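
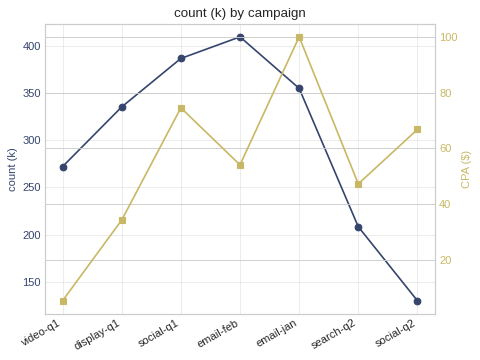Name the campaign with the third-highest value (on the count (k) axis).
email-jan

Top 4 (on the count (k) axis): email-feb ≈ 400, social-q1 ≈ 375, email-jan ≈ 350, display-q1 ≈ 325.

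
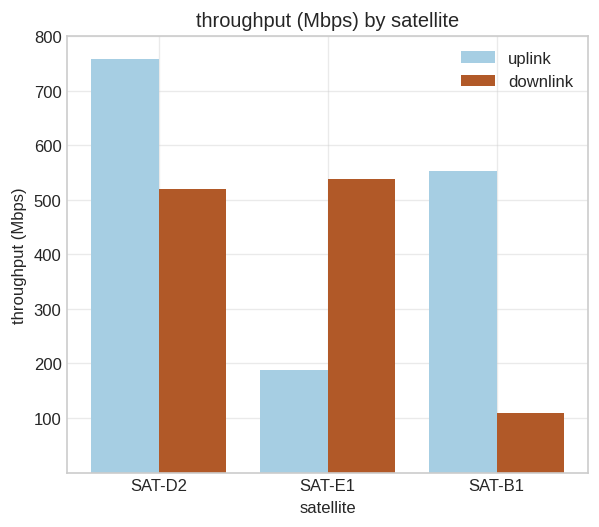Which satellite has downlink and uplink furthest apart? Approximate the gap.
SAT-B1, ≈ 500 Mbps

SAT-B1: downlink ≈ 100, uplink ≈ 600 → gap ≈ 500. Next-largest (SAT-E1) is only ≈ 300.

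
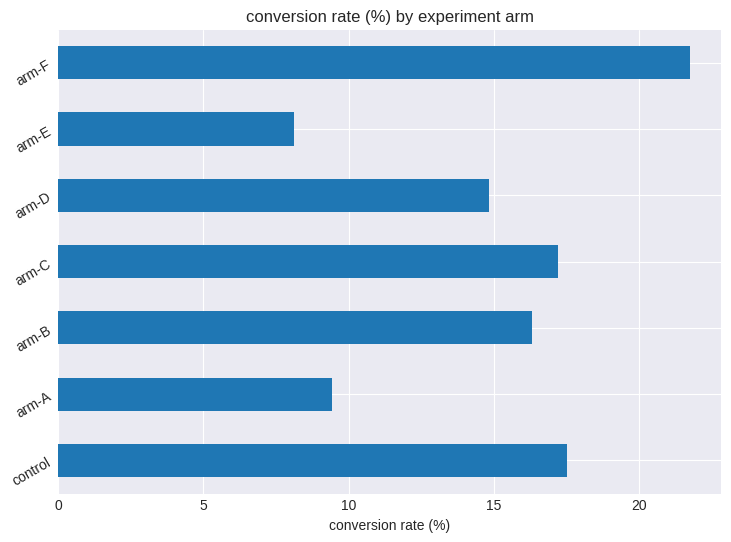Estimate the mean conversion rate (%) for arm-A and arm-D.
(10 + 14) / 2 ≈ 12.

≈ 12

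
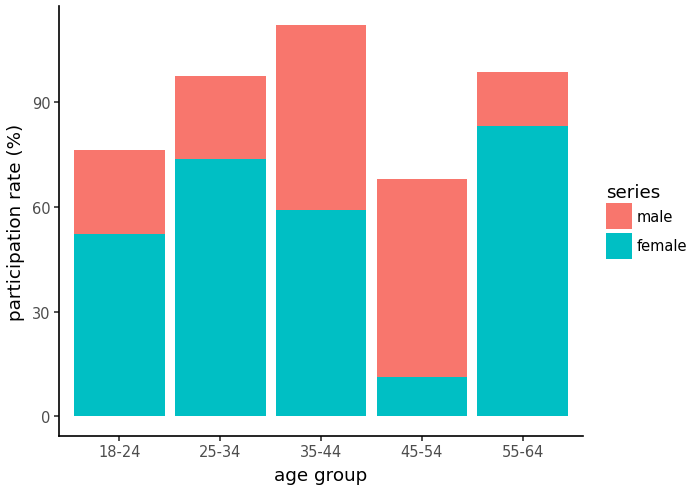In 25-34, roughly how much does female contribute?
≈ 70

female top ≈ 70, bottom ≈ 0; segment ≈ 70.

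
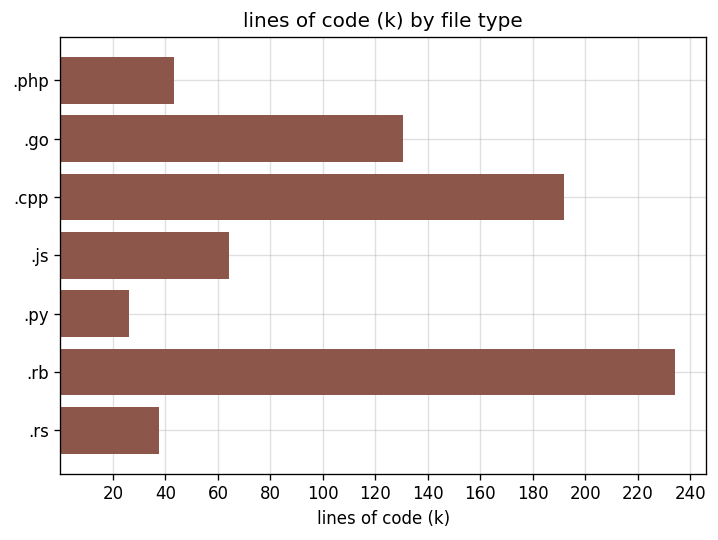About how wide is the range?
Max .rb ≈ 240, min .py ≈ 20; range ≈ 220.

≈ 220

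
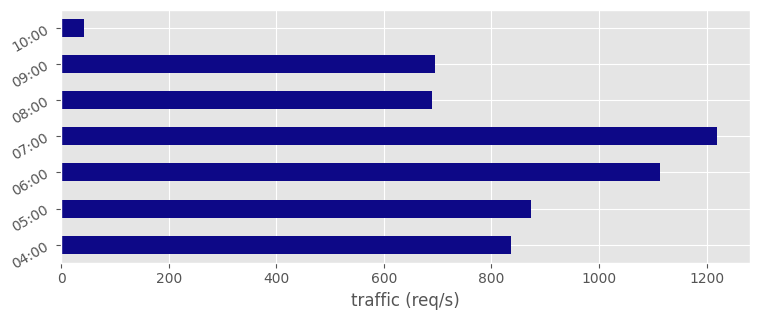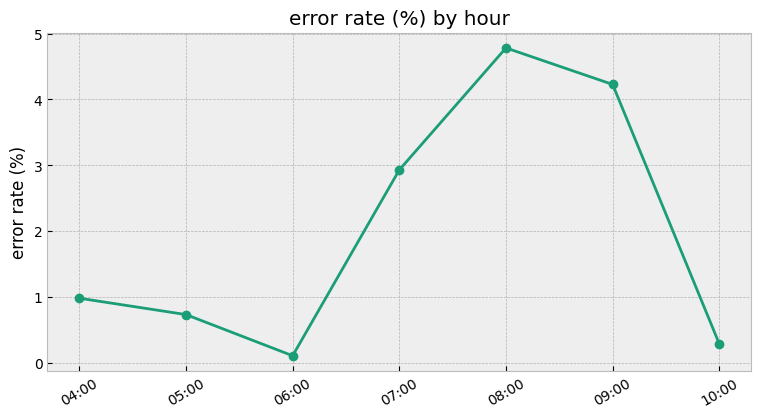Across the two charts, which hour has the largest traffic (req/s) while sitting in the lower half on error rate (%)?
Chart 2 median error rate (%) ≈ 1; below-median hours: 05:00, 06:00, 10:00. Among those, 06:00 has the highest traffic (req/s) (≈ 1200).

06:00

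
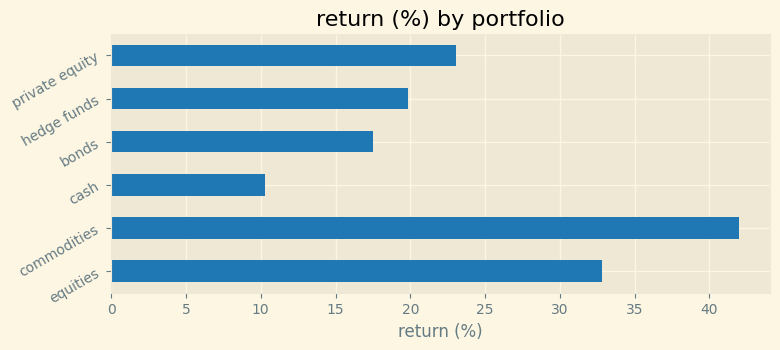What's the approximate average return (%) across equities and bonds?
(35 + 20) / 2 ≈ 28.

≈ 28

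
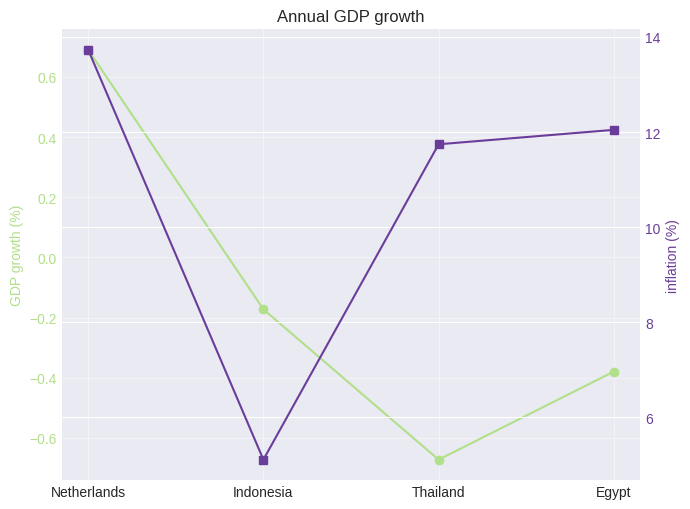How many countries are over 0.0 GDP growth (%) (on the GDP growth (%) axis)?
1

Above 0.0: Netherlands.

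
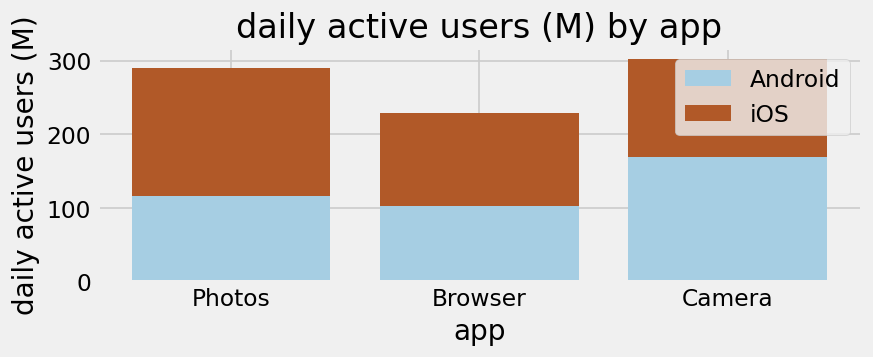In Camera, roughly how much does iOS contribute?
≈ 150

iOS top ≈ 300, bottom ≈ 150; segment ≈ 150.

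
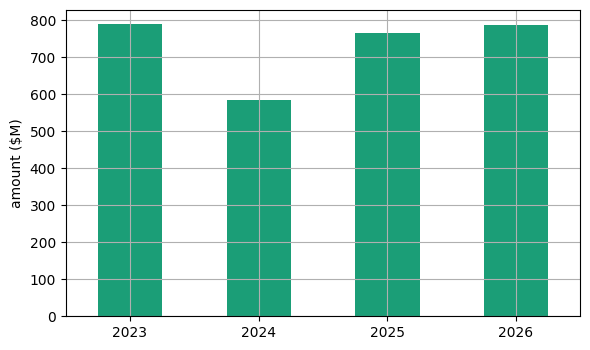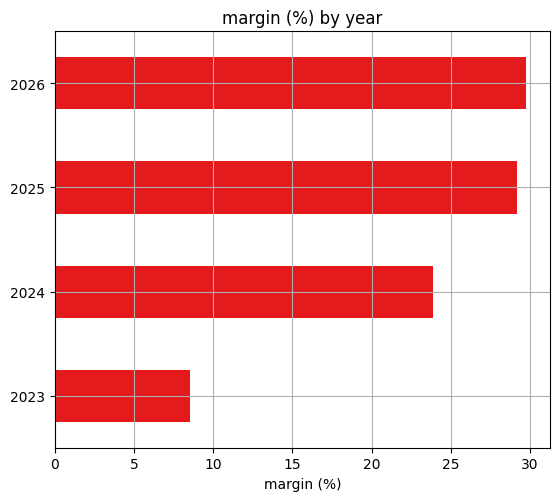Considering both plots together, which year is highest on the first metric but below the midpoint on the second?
Chart 2 median margin (%) ≈ 25; below-median years: 2023, 2024. Among those, 2023 has the highest amount ($M) (≈ 800).

2023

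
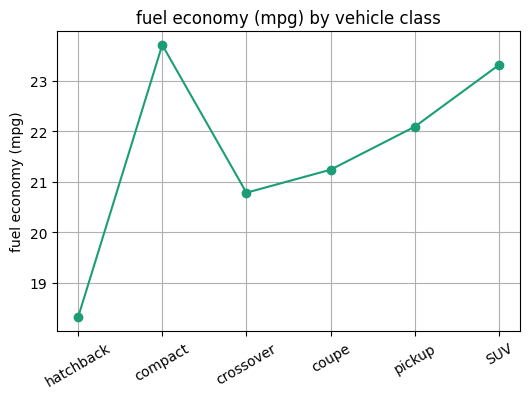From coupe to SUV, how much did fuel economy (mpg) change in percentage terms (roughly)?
coupe ≈ 21.0, SUV ≈ 23.5; (23.5 − 21.0) / 21.0 ≈ +11.9%.

≈ +11.9%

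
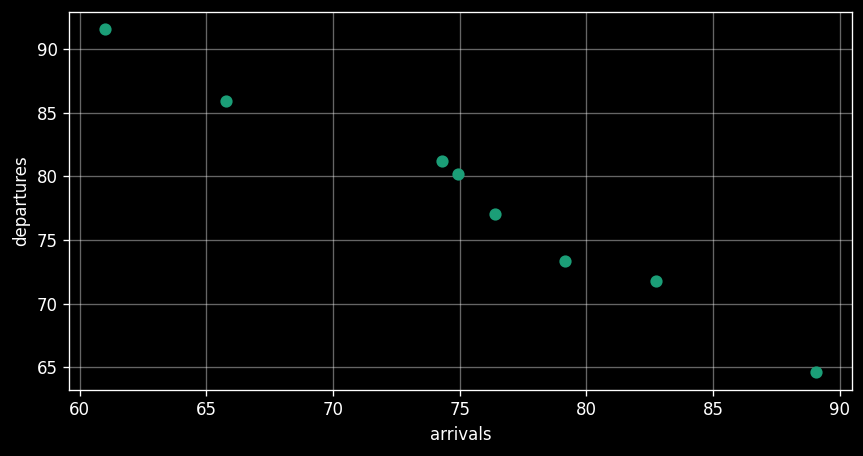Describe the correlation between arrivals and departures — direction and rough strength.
Points are negatively correlated; strong (|r| ≈ 1.0).

negative, strong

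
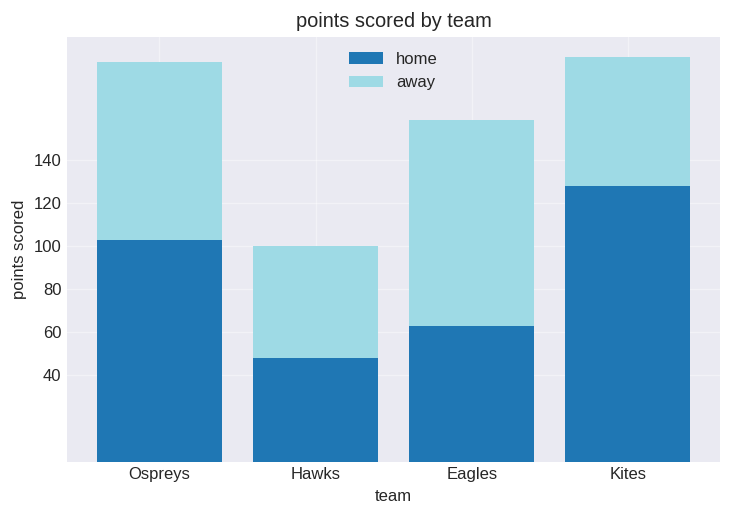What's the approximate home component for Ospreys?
home top ≈ 100, bottom ≈ 0; segment ≈ 100.

≈ 100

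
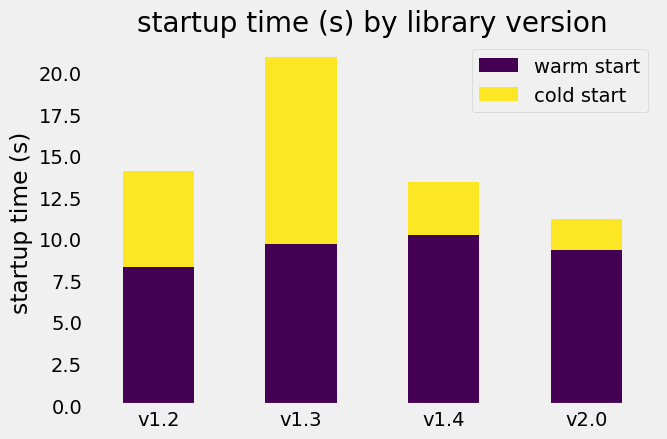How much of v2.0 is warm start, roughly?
warm start top ≈ 10, bottom ≈ 0; segment ≈ 10.

≈ 10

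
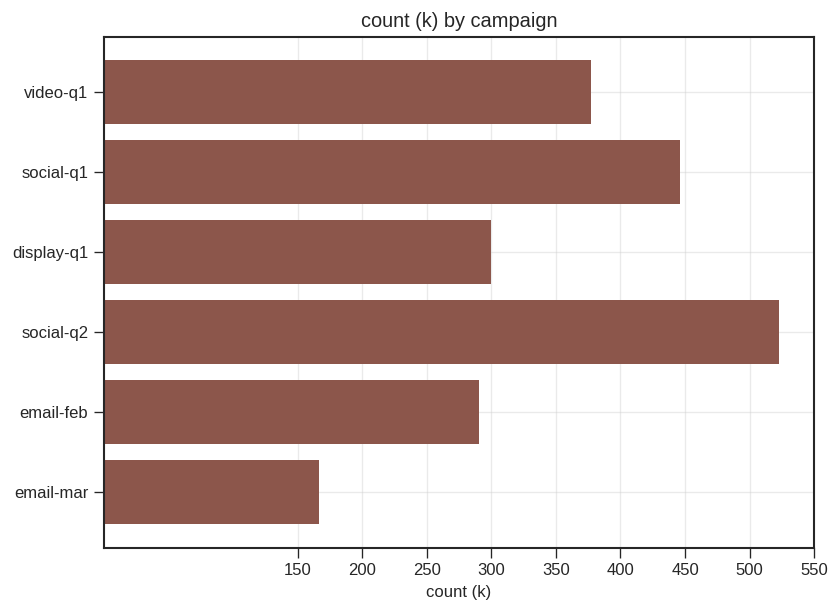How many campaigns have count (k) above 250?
Above 250: video-q1, social-q1, display-q1, social-q2, email-feb.

5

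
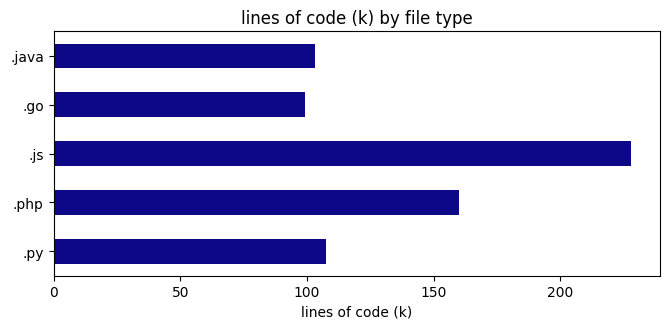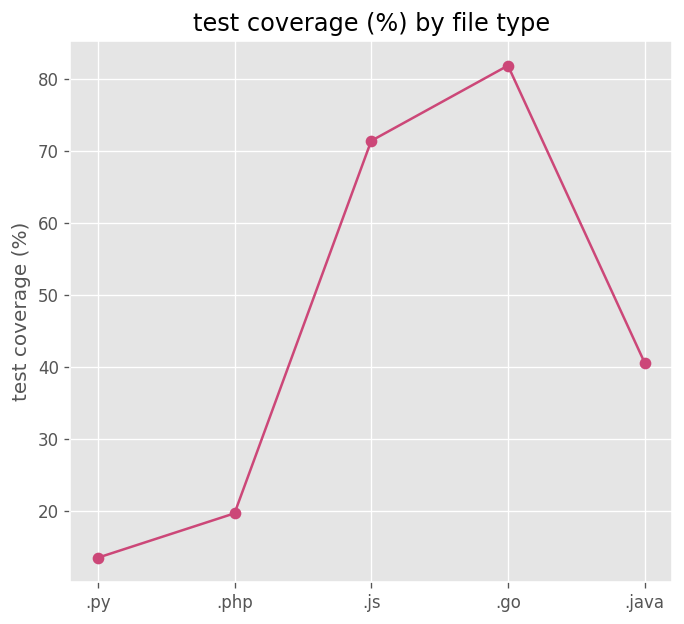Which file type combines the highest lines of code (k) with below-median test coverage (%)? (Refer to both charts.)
Chart 2 median test coverage (%) ≈ 40; below-median file types: .py, .php. Among those, .php has the highest lines of code (k) (≈ 150).

.php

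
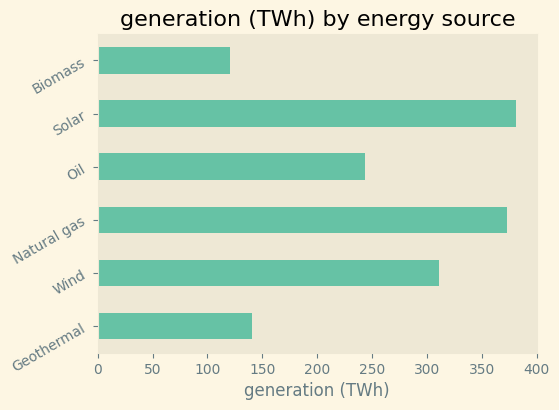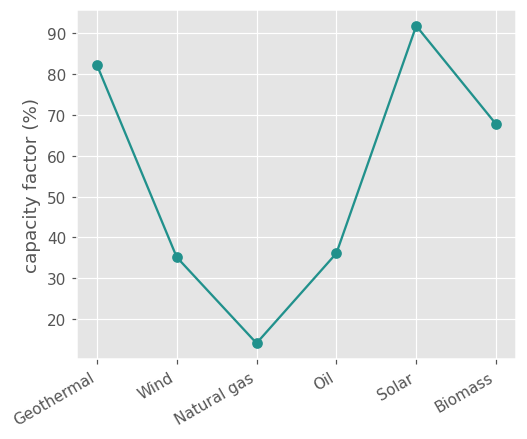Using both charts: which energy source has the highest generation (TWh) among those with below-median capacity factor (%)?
Natural gas

Chart 2 median capacity factor (%) ≈ 50; below-median energy sources: Wind, Natural gas, Oil. Among those, Natural gas has the highest generation (TWh) (≈ 350).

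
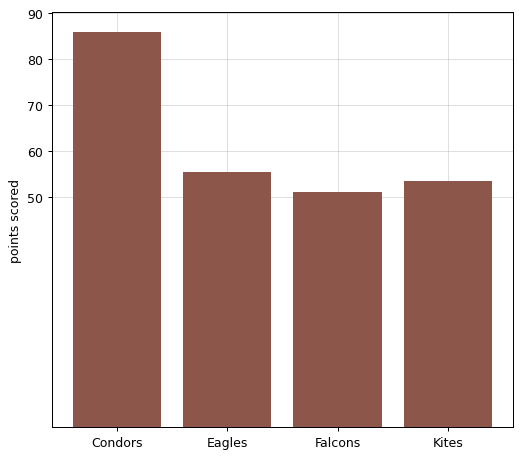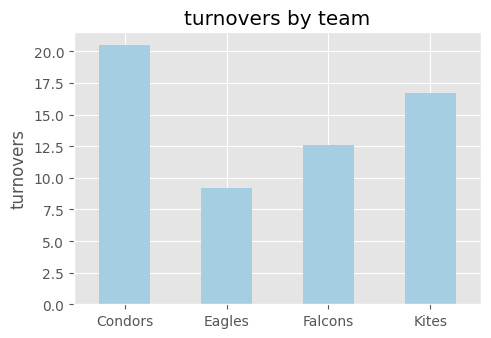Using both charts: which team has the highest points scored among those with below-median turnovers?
Eagles

Chart 2 median turnovers ≈ 14; below-median teams: Eagles, Falcons. Among those, Eagles has the highest points scored (≈ 60).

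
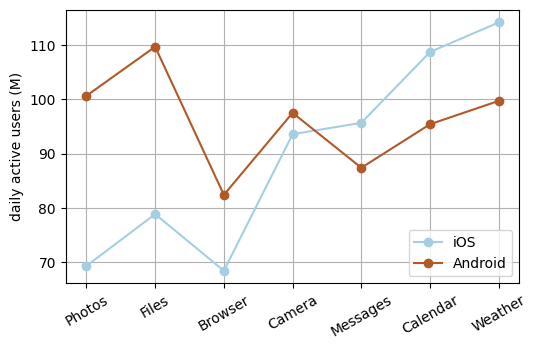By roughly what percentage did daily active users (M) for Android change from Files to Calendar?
Files ≈ 110, Calendar ≈ 95; (95 − 110) / 110 ≈ -13.6%.

≈ -13.6%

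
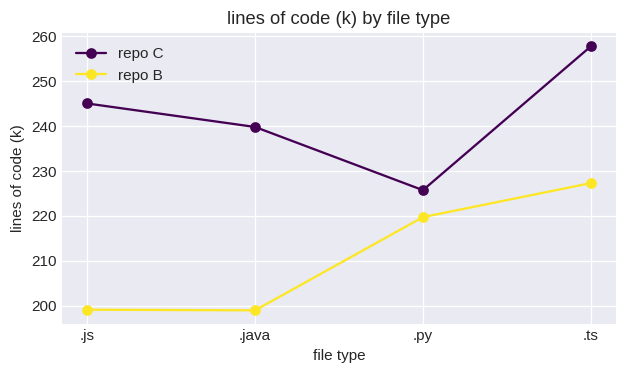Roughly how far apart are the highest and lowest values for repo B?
Max .ts ≈ 225, min .java ≈ 200; range ≈ 25.

≈ 25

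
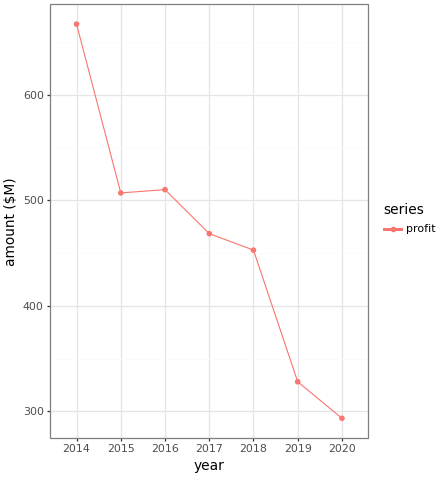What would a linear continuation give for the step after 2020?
≈ 225

Last three: 450, 350, 300 → slope ≈ -75/step → next ≈ 225.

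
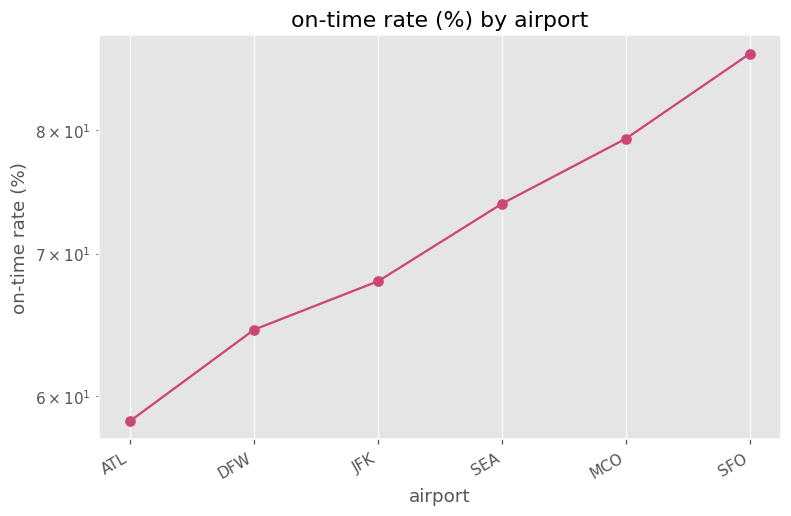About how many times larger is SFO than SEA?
≈ 1.13×

SFO ≈ 85, SEA ≈ 75; 85/75 ≈ 1.13.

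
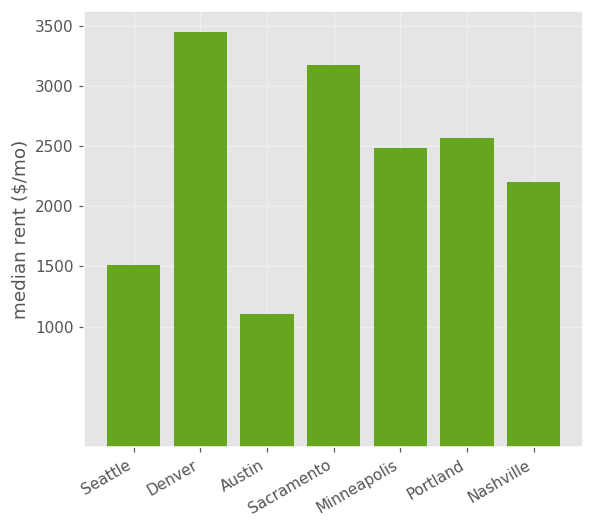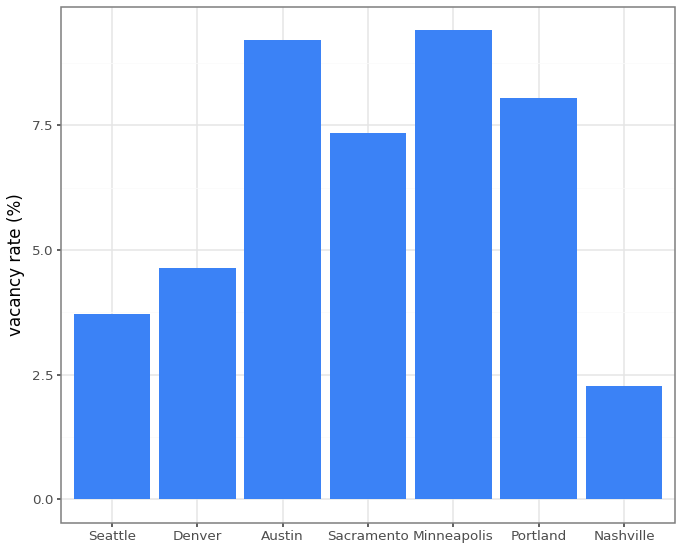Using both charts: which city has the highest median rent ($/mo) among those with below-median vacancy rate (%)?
Chart 2 median vacancy rate (%) ≈ 7; below-median cities: Seattle, Denver, Nashville. Among those, Denver has the highest median rent ($/mo) (≈ 3500).

Denver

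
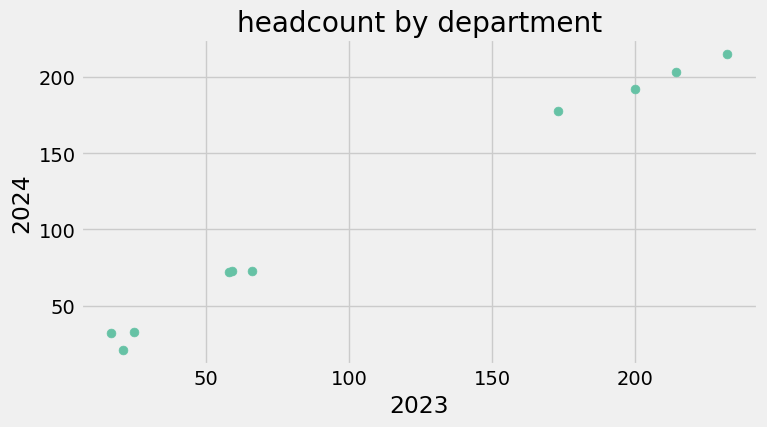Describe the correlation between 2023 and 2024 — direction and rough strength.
positive, strong

Points are positively correlated; strong (|r| ≈ 1.0).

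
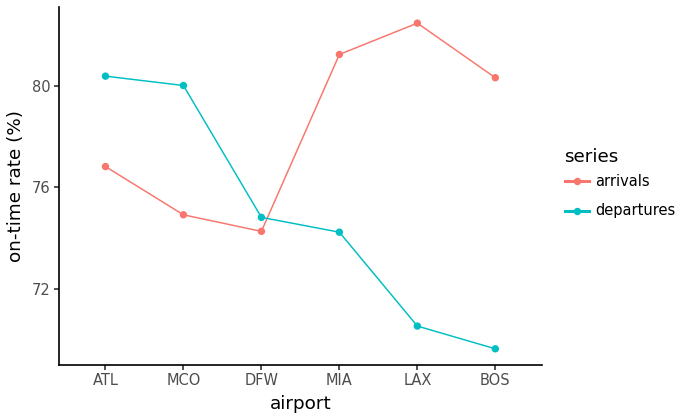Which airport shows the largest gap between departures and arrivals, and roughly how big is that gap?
LAX: departures ≈ 70, arrivals ≈ 82 → gap ≈ 12. Next-largest (BOS) is only ≈ 10.

LAX, ≈ 12 %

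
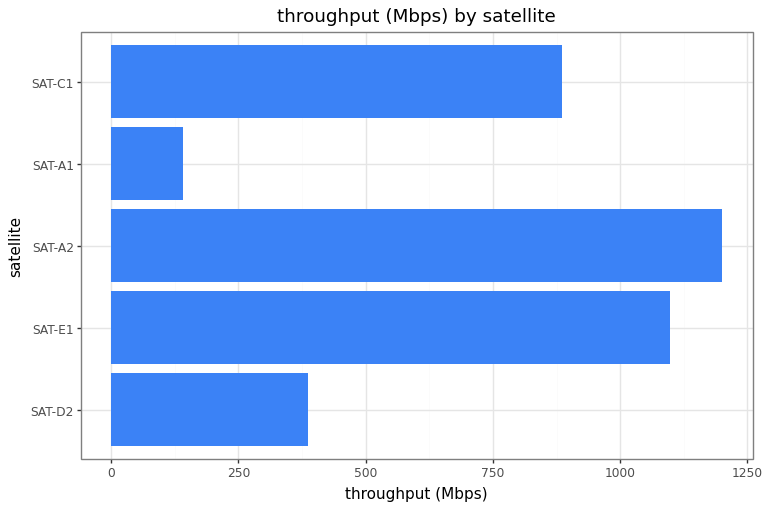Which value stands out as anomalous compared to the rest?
SAT-A1

SAT-A1 ≈ 100; the rest sit between ≈ 400 and ≈ 1200.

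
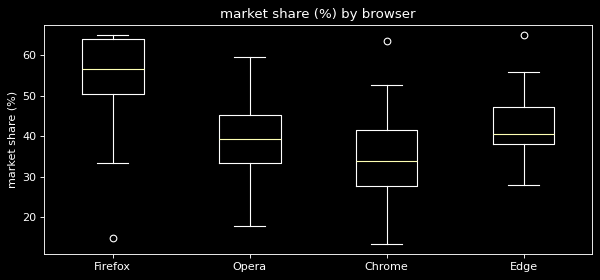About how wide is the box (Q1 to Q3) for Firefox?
Q3 ≈ 64, Q1 ≈ 50; IQR ≈ 14.

≈ 14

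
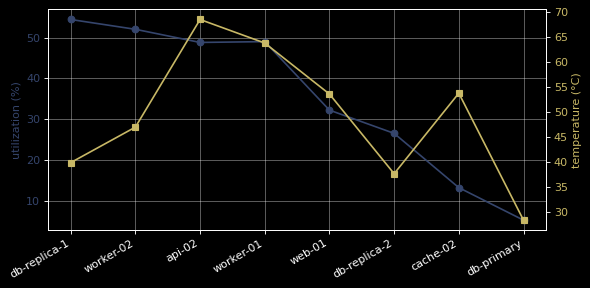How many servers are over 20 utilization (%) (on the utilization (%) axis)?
Above 20: db-replica-1, worker-02, api-02, worker-01, web-01, db-replica-2.

6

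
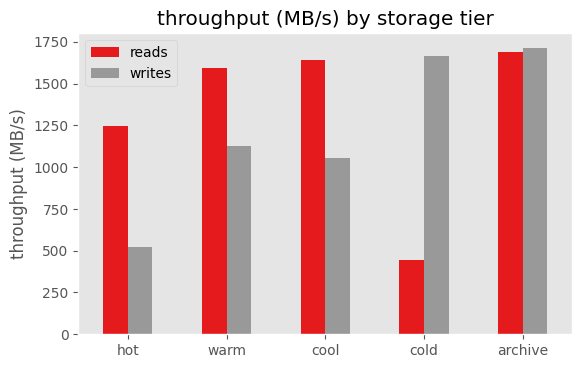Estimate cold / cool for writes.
≈ 1.6×

cold ≈ 1600, cool ≈ 1000; 1600/1000 ≈ 1.6.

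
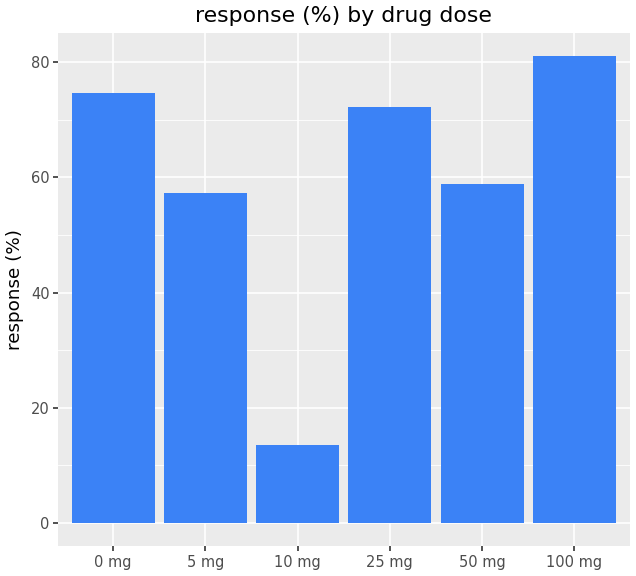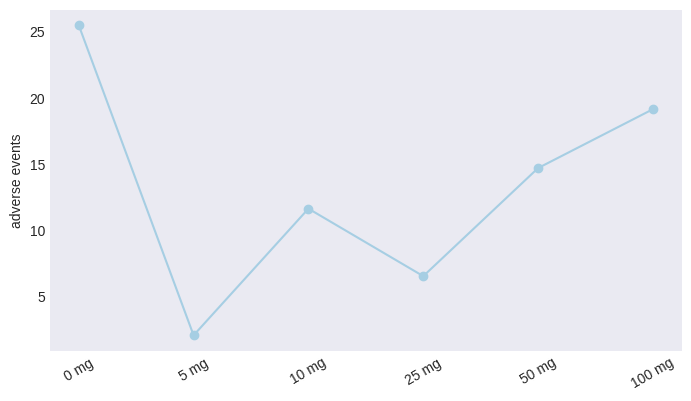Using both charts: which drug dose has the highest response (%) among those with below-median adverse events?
Chart 2 median adverse events ≈ 15; below-median drug doses: 5 mg, 10 mg, 25 mg. Among those, 25 mg has the highest response (%) (≈ 70).

25 mg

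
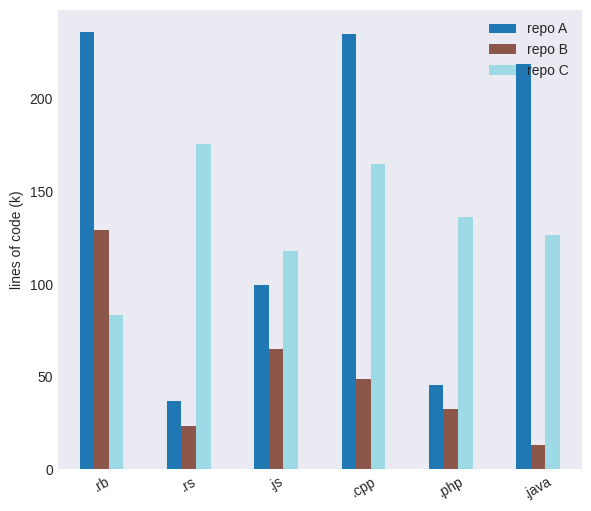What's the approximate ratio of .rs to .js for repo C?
≈ 1.5×

.rs ≈ 180, .js ≈ 120; 180/120 ≈ 1.5.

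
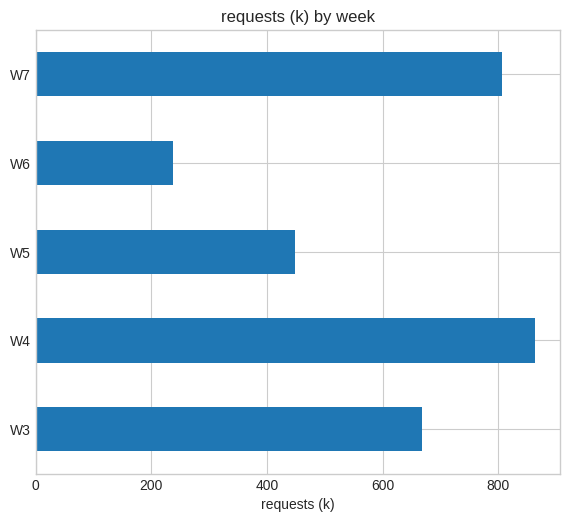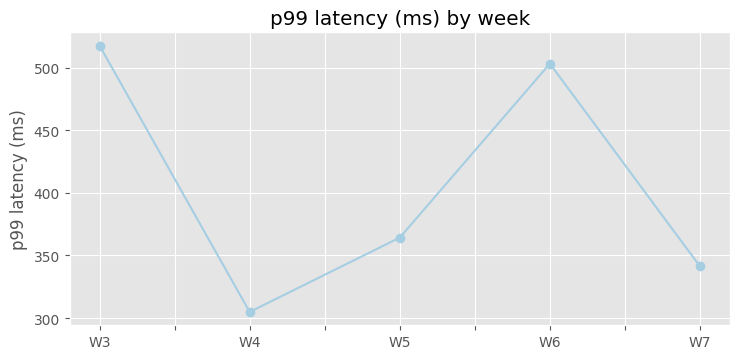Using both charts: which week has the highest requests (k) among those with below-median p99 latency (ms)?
Chart 2 median p99 latency (ms) ≈ 350; below-median weeks: W4, W7. Among those, W4 has the highest requests (k) (≈ 900).

W4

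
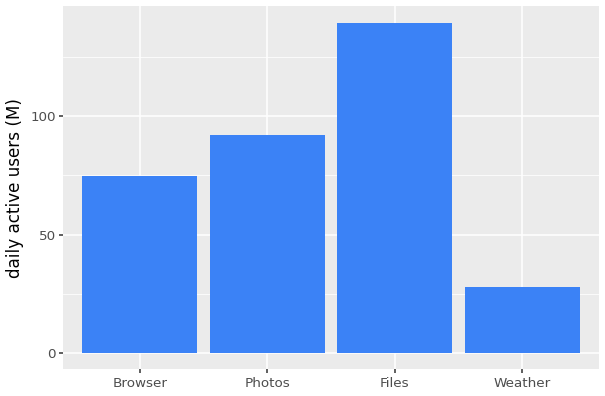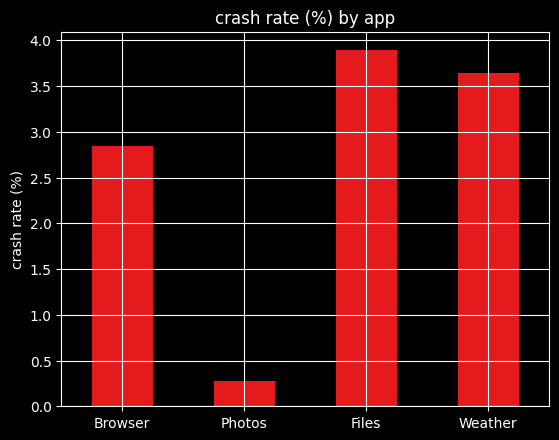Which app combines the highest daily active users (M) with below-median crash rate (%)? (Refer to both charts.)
Chart 2 median crash rate (%) ≈ 3; below-median apps: Browser, Photos. Among those, Photos has the highest daily active users (M) (≈ 100).

Photos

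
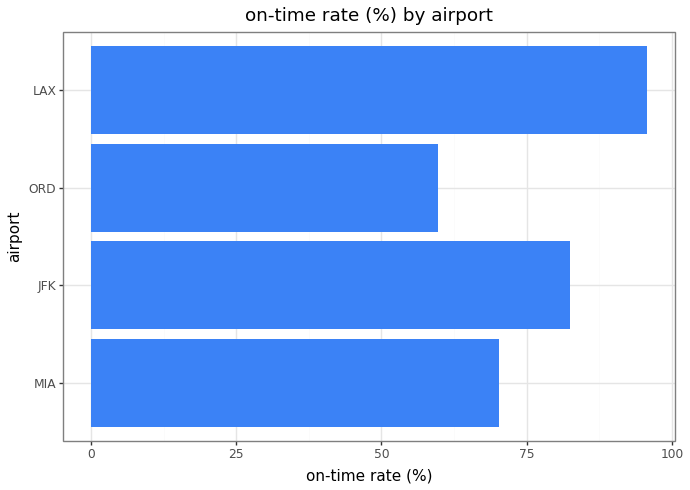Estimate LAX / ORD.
LAX ≈ 100, ORD ≈ 60; 100/60 ≈ 1.67.

≈ 1.67×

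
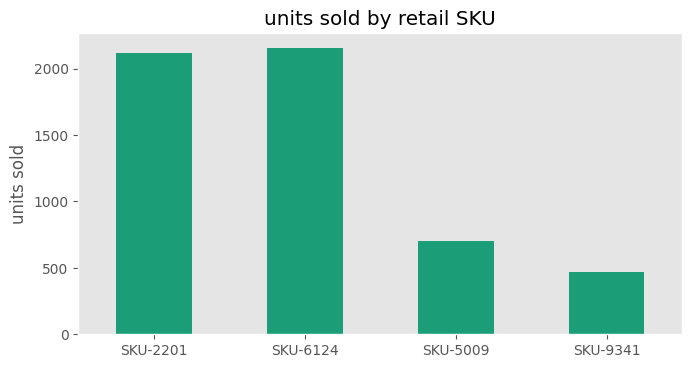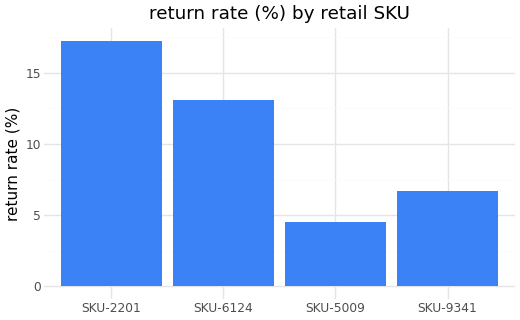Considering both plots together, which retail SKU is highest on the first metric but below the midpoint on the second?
SKU-5009

Chart 2 median return rate (%) ≈ 10; below-median retail SKUs: SKU-5009, SKU-9341. Among those, SKU-5009 has the highest units sold (≈ 600).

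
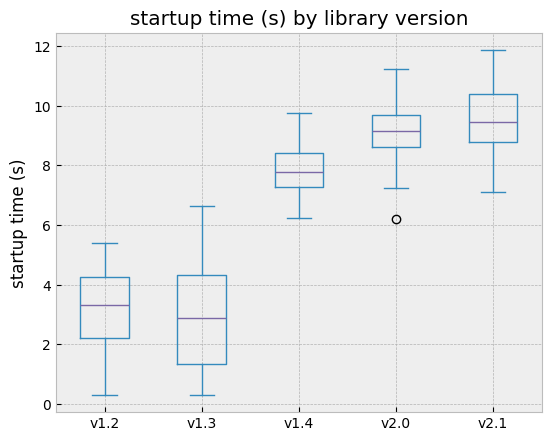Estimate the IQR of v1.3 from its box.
≈ 3

Q3 ≈ 4, Q1 ≈ 1; IQR ≈ 3.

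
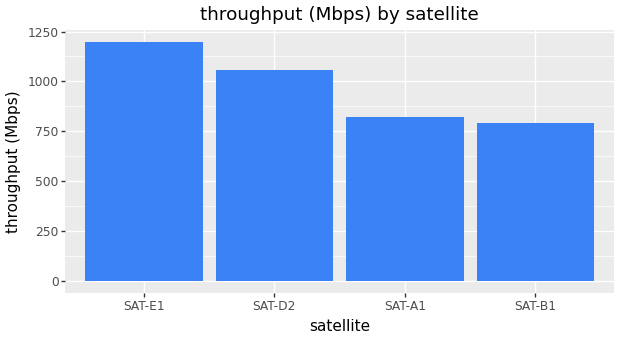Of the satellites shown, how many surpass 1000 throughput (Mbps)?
2

Above 1000: SAT-E1, SAT-D2.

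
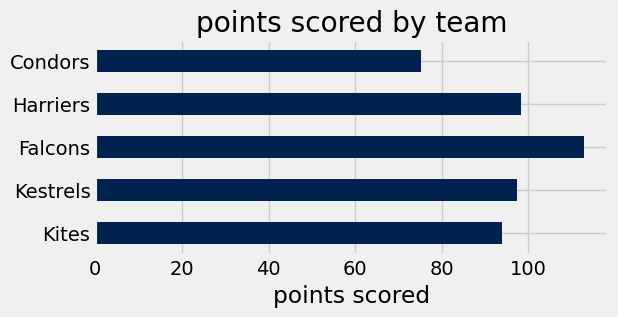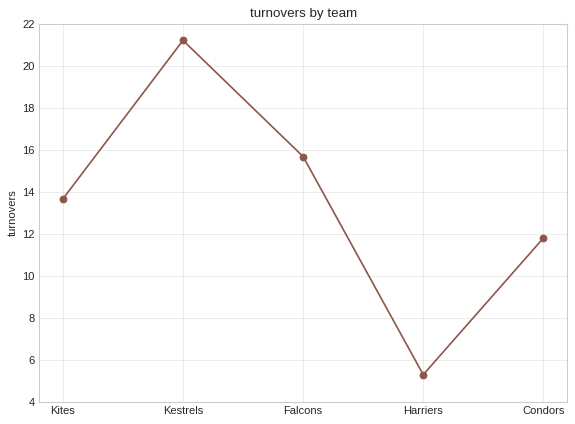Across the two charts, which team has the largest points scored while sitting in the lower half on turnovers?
Chart 2 median turnovers ≈ 14; below-median teams: Harriers, Condors. Among those, Harriers has the highest points scored (≈ 100).

Harriers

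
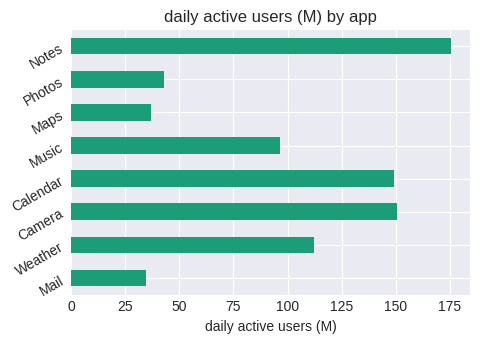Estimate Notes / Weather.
Notes ≈ 180, Weather ≈ 120; 180/120 ≈ 1.5.

≈ 1.5×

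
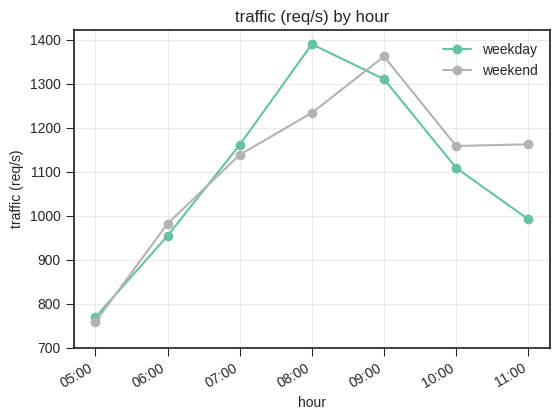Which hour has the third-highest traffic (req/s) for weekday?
Top 4 for weekday: 08:00 ≈ 1400, 09:00 ≈ 1300, 07:00 ≈ 1200, 10:00 ≈ 1100.

07:00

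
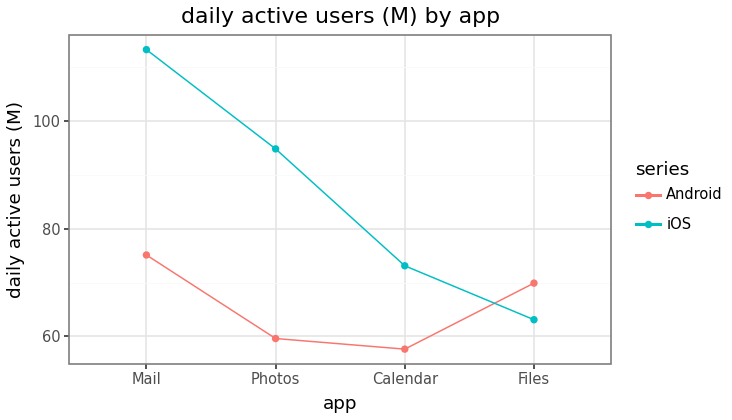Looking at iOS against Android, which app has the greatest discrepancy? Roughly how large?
Mail, ≈ 40 M

Mail: iOS ≈ 115, Android ≈ 75 → gap ≈ 40. Next-largest (Photos) is only ≈ 35.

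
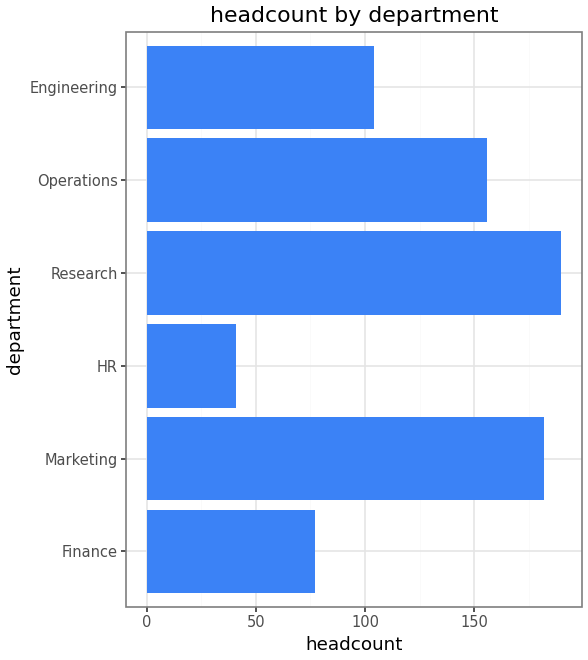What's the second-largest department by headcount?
Top 3: Research ≈ 200, Marketing ≈ 180, Operations ≈ 160.

Marketing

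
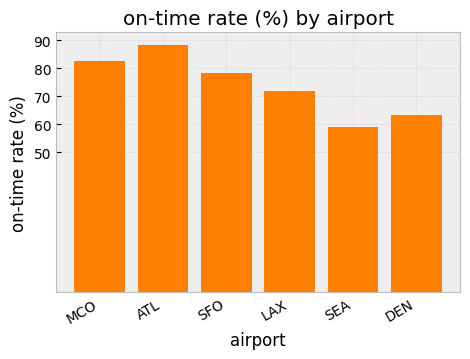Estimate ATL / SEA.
≈ 1.5×

ATL ≈ 90, SEA ≈ 60; 90/60 ≈ 1.5.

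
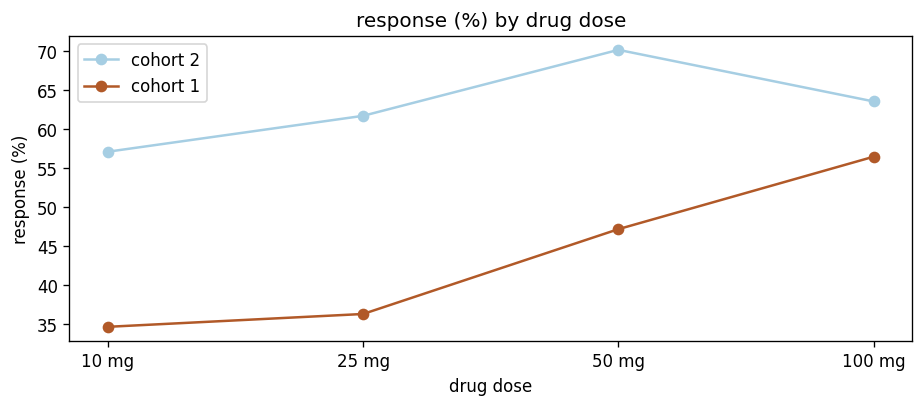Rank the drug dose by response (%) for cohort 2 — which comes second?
Top 3 for cohort 2: 50 mg ≈ 70, 100 mg ≈ 65, 25 mg ≈ 60.

100 mg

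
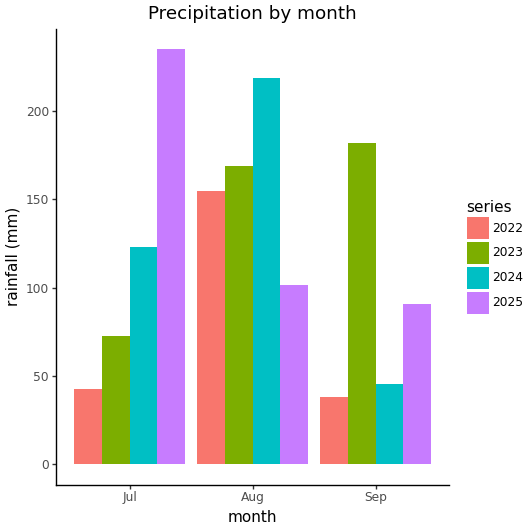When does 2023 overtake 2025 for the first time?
Aug

Jul: 2023 ≈ 80 vs 2025 ≈ 240 (not yet); Aug: 2023 ≈ 160 vs 2025 ≈ 100 (first crossover).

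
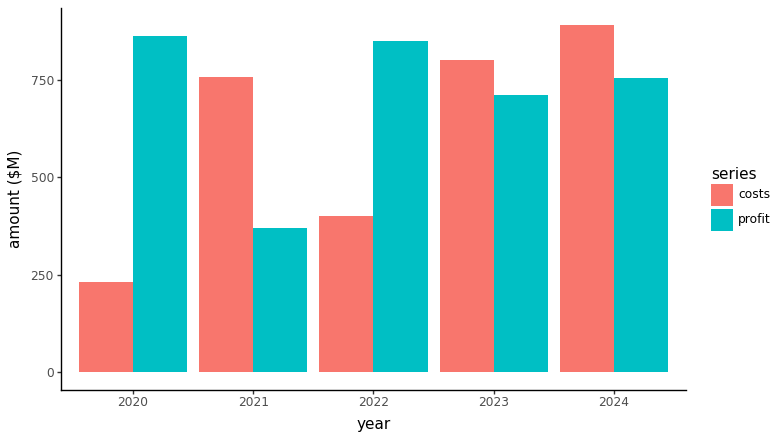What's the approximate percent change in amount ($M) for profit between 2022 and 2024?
≈ -11.1%

2022 ≈ 900, 2024 ≈ 800; (800 − 900) / 900 ≈ -11.1%.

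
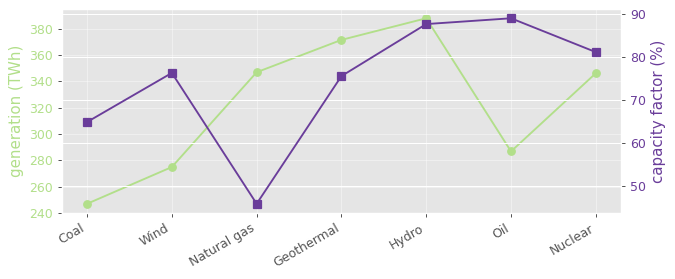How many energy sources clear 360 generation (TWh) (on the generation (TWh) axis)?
Above 360: Geothermal, Hydro.

2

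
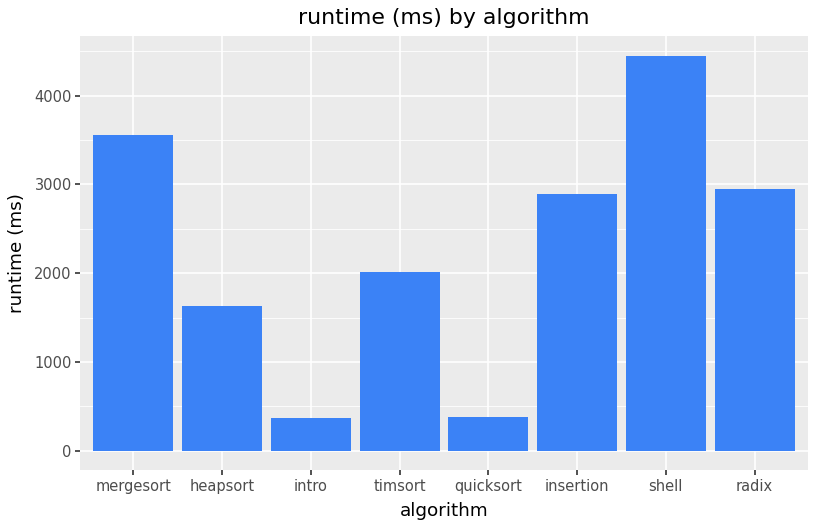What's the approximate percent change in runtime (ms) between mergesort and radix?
≈ -14.3%

mergesort ≈ 3500, radix ≈ 3000; (3000 − 3500) / 3500 ≈ -14.3%.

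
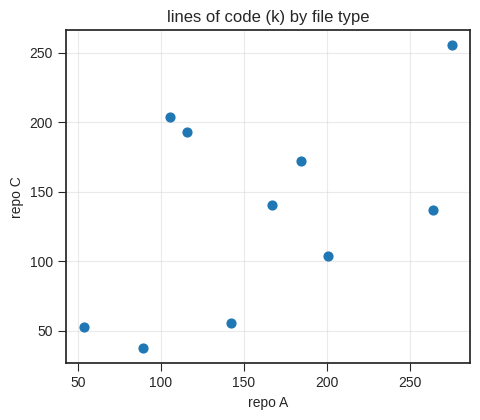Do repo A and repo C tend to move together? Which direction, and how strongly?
Points are positively correlated; moderate (|r| ≈ 0.5).

positive, moderate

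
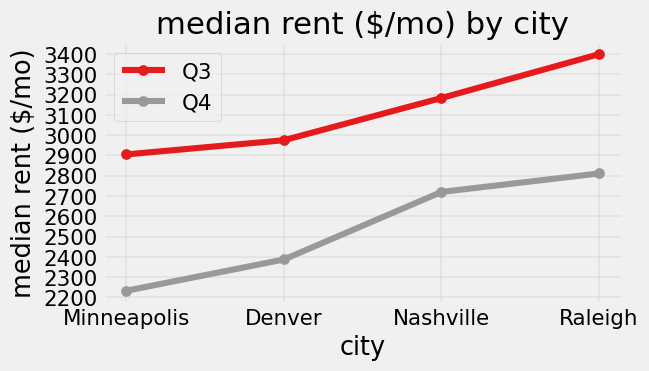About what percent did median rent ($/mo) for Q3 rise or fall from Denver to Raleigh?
Denver ≈ 3000, Raleigh ≈ 3400; (3400 − 3000) / 3000 ≈ +13.3%.

≈ +13.3%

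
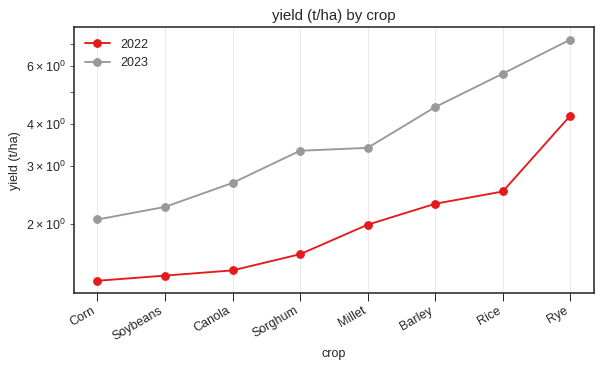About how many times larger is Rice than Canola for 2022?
≈ 1.67×

Rice ≈ 2.5, Canola ≈ 1.5; 2.5/1.5 ≈ 1.67.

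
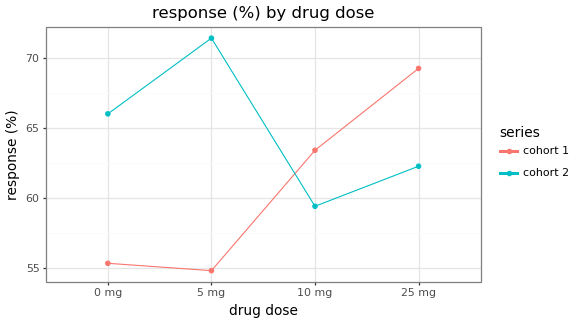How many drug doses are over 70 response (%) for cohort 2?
Above 70: 5 mg.

1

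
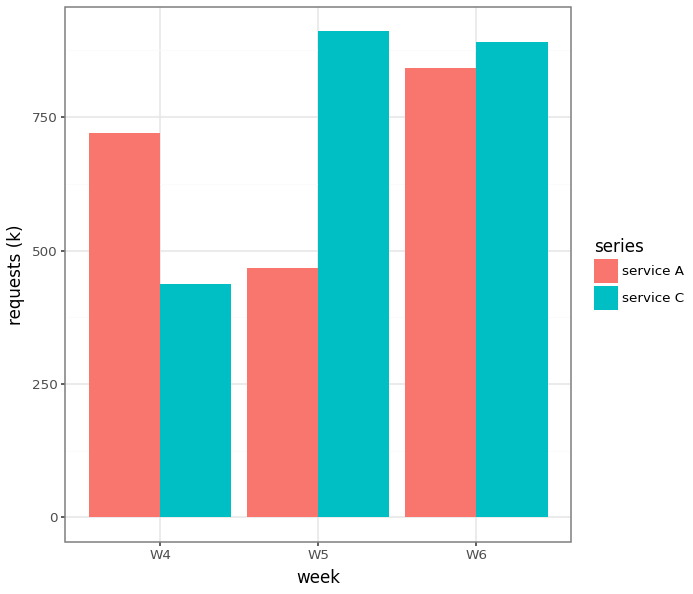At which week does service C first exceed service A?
W4: service C ≈ 400 vs service A ≈ 700 (not yet); W5: service C ≈ 900 vs service A ≈ 500 (first crossover).

W5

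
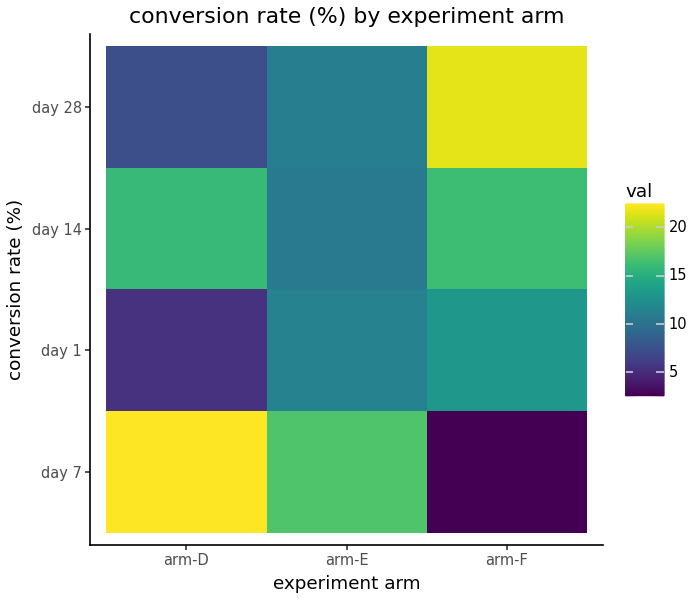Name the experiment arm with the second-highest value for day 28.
Top 3 for day 28: arm-F ≈ 22, arm-E ≈ 10, arm-D ≈ 8.

arm-E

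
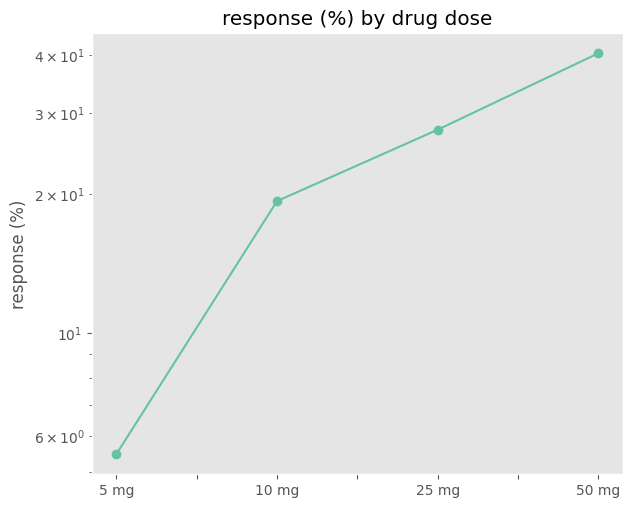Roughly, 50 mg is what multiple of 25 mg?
50 mg ≈ 40, 25 mg ≈ 30; 40/30 ≈ 1.33.

≈ 1.33×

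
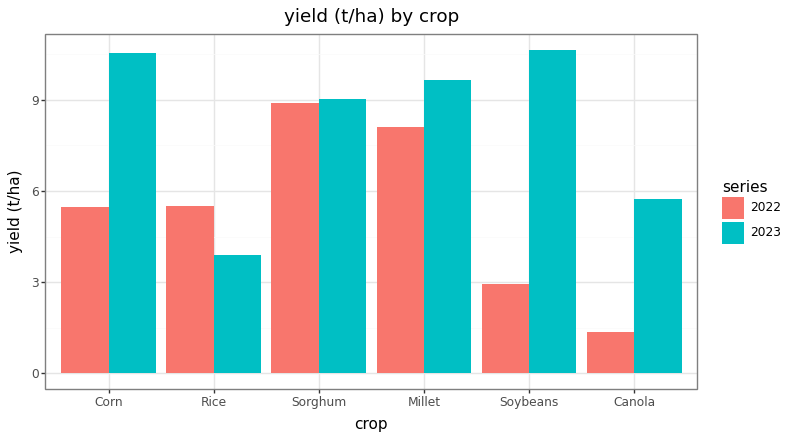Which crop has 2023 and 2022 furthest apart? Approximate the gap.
Soybeans: 2023 ≈ 11, 2022 ≈ 3 → gap ≈ 8. Next-largest (Corn) is only ≈ 6.

Soybeans, ≈ 8 t/ha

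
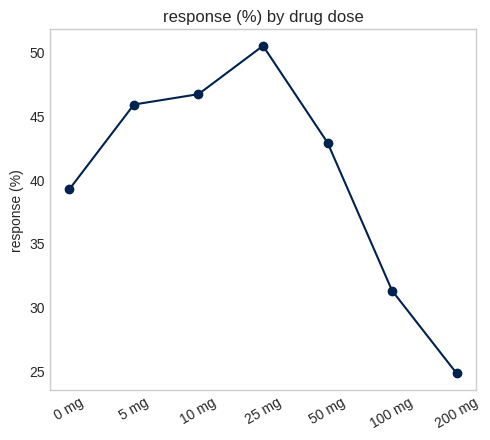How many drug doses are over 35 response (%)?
5

Above 35: 0 mg, 5 mg, 10 mg, 25 mg, 50 mg.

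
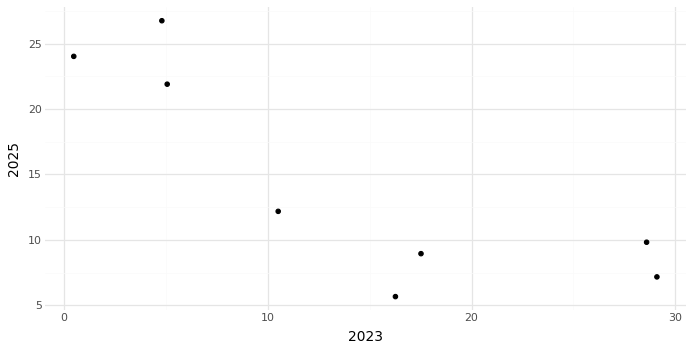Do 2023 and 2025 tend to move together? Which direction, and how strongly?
Points are negatively correlated; strong (|r| ≈ 0.8).

negative, strong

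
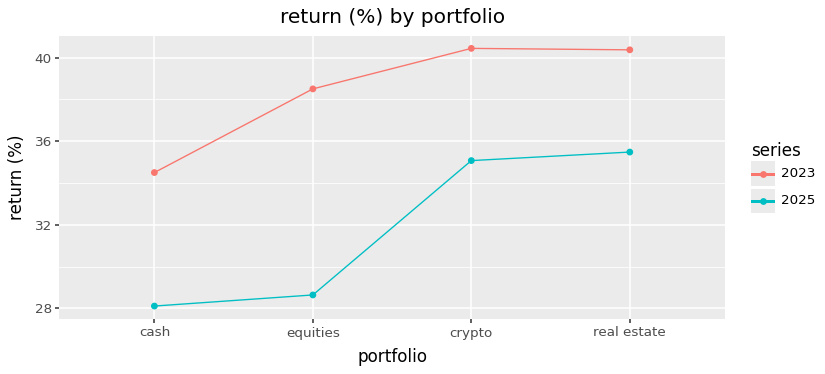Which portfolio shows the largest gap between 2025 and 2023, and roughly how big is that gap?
equities: 2025 ≈ 28, 2023 ≈ 38 → gap ≈ 10. Next-largest (cash) is only ≈ 6.

equities, ≈ 10 %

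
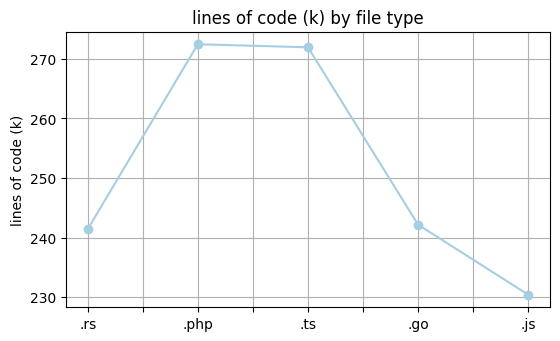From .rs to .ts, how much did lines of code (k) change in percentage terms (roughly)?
.rs ≈ 240, .ts ≈ 270; (270 − 240) / 240 ≈ +12.5%.

≈ +12.5%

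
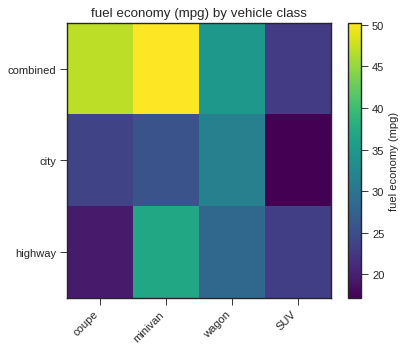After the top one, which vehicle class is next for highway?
Top 3 for highway: minivan ≈ 35, wagon ≈ 30, SUV ≈ 25.

wagon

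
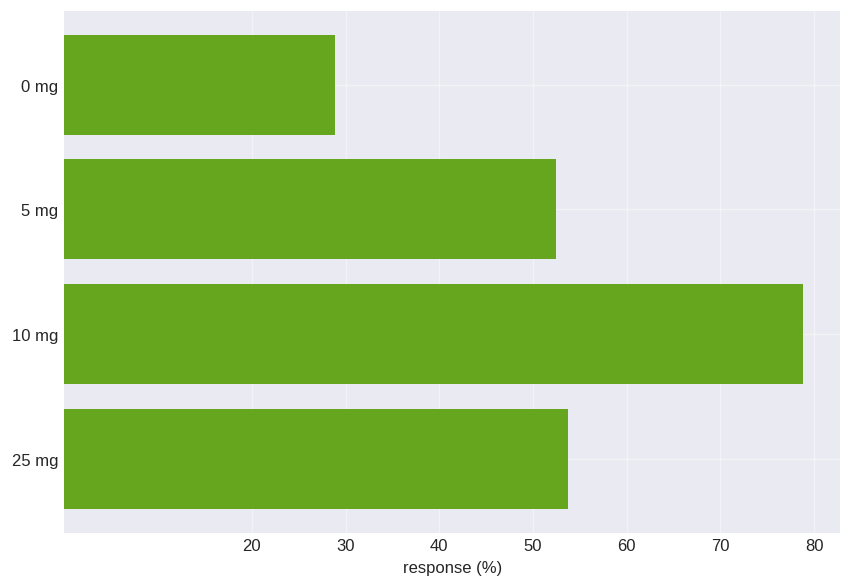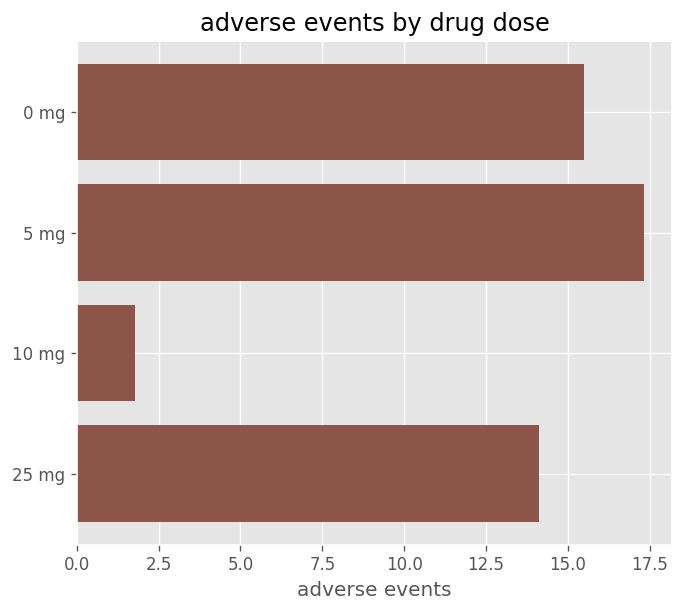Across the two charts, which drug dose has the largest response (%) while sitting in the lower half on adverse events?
Chart 2 median adverse events ≈ 14; below-median drug doses: 10 mg, 25 mg. Among those, 10 mg has the highest response (%) (≈ 80).

10 mg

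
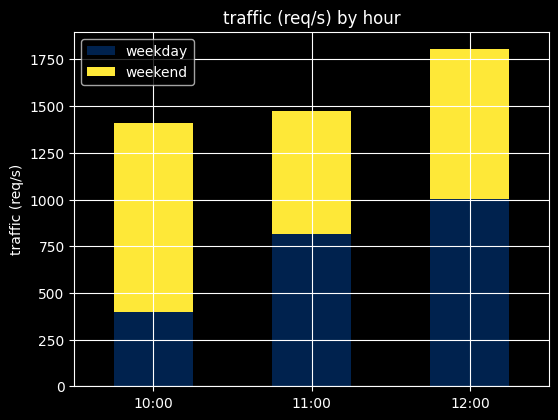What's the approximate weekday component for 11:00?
≈ 800

weekday top ≈ 800, bottom ≈ 0; segment ≈ 800.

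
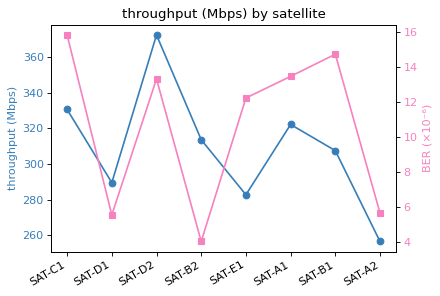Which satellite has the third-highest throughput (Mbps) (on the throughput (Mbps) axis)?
Top 4 (on the throughput (Mbps) axis): SAT-D2 ≈ 370, SAT-C1 ≈ 330, SAT-A1 ≈ 320, SAT-B2 ≈ 310.

SAT-A1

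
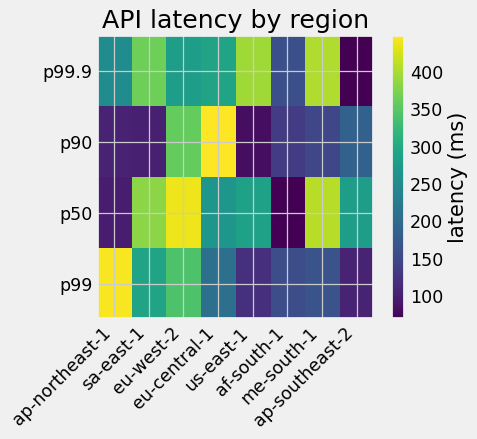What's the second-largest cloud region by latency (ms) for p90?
eu-west-2

Top 3 for p90: eu-central-1 ≈ 450, eu-west-2 ≈ 350, ap-southeast-2 ≈ 200.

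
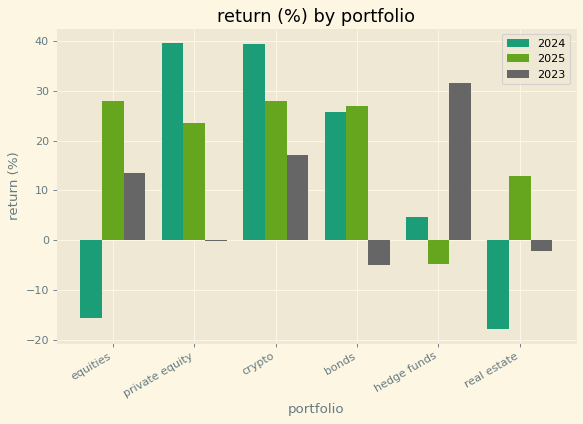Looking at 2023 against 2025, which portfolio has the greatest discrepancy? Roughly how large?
hedge funds, ≈ 35 %

hedge funds: 2023 ≈ 30, 2025 ≈ -5 → gap ≈ 35. Next-largest (bonds) is only ≈ 30.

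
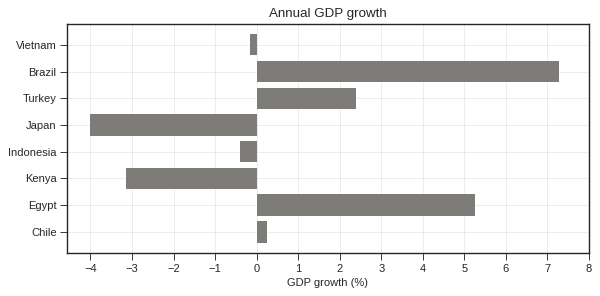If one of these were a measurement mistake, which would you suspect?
Brazil

Brazil ≈ 7; the rest sit between ≈ -4 and ≈ 5.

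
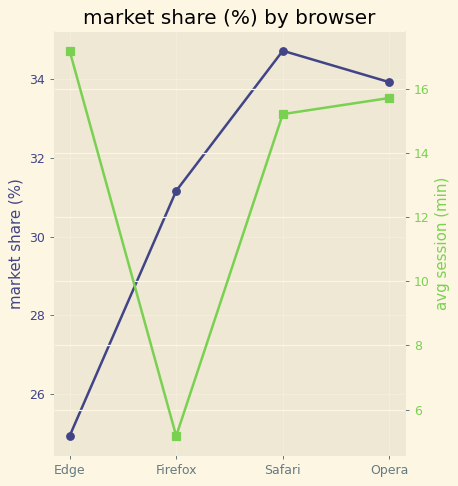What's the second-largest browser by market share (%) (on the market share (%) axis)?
Opera

Top 3 (on the market share (%) axis): Safari ≈ 35, Opera ≈ 34, Firefox ≈ 31.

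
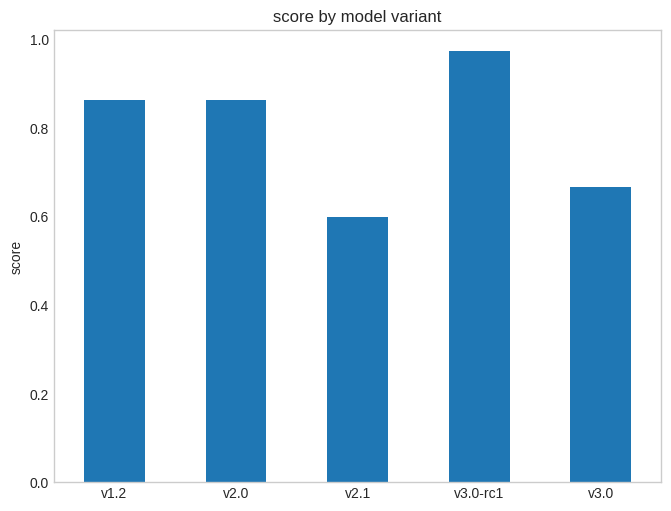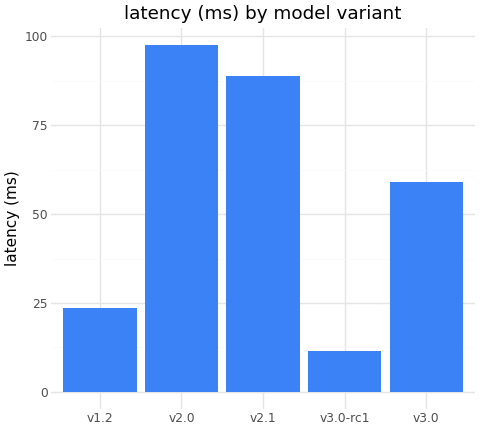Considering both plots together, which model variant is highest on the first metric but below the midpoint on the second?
Chart 2 median latency (ms) ≈ 60; below-median model variants: v1.2, v3.0-rc1. Among those, v3.0-rc1 has the highest score (≈ 1).

v3.0-rc1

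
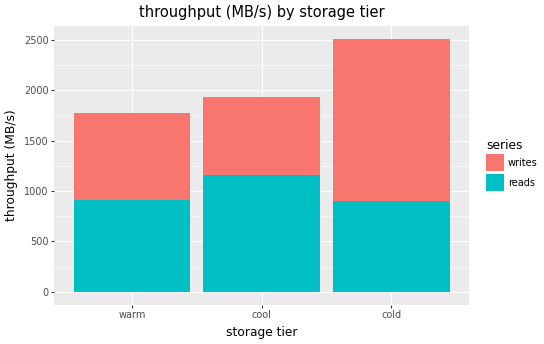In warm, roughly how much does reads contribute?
reads top ≈ 1000, bottom ≈ 0; segment ≈ 1000.

≈ 1000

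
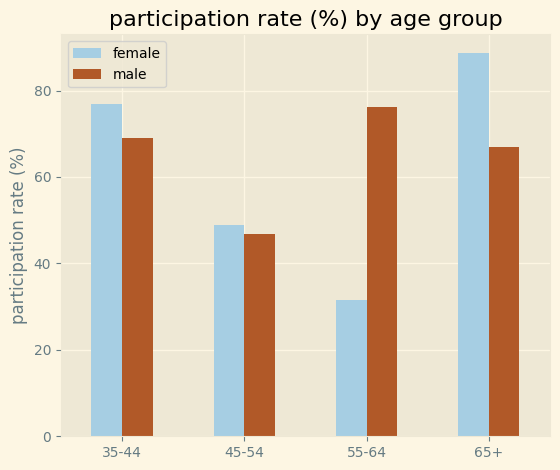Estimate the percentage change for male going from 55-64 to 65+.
≈ -12.5%

55-64 ≈ 80, 65+ ≈ 70; (70 − 80) / 80 ≈ -12.5%.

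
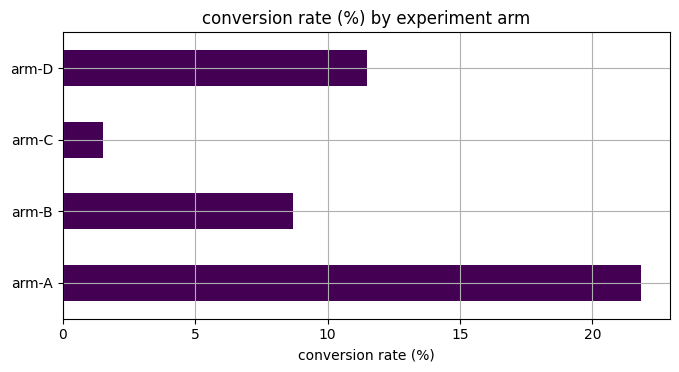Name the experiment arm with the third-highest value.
Top 4: arm-A ≈ 22, arm-D ≈ 12, arm-B ≈ 8, arm-C ≈ 2.

arm-B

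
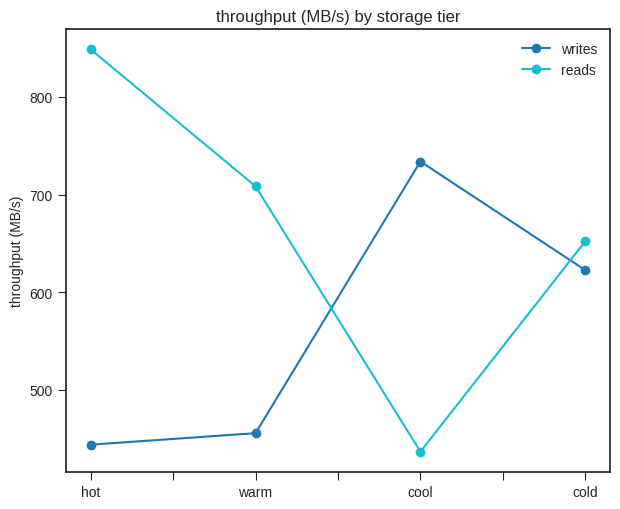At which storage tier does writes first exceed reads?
cool

warm: writes ≈ 450 vs reads ≈ 700 (not yet); cool: writes ≈ 750 vs reads ≈ 450 (first crossover).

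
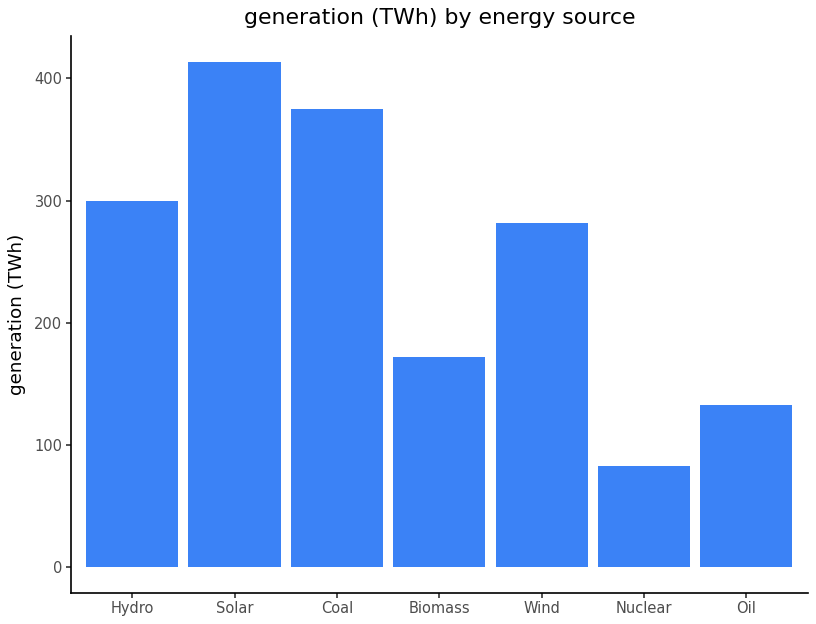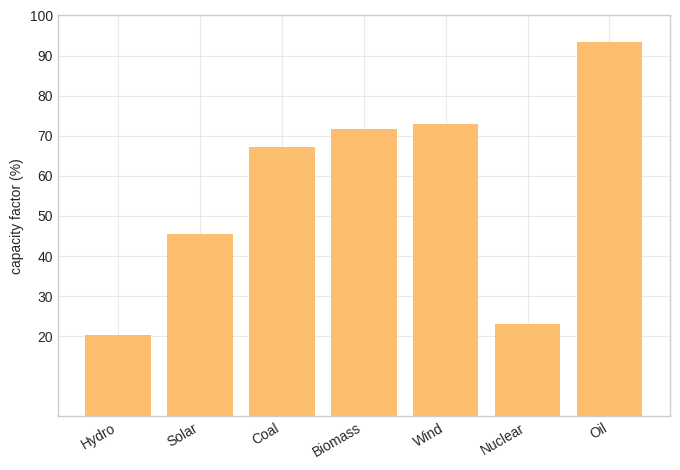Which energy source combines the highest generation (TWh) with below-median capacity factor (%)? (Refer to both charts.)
Chart 2 median capacity factor (%) ≈ 70; below-median energy sources: Hydro, Solar, Nuclear. Among those, Solar has the highest generation (TWh) (≈ 400).

Solar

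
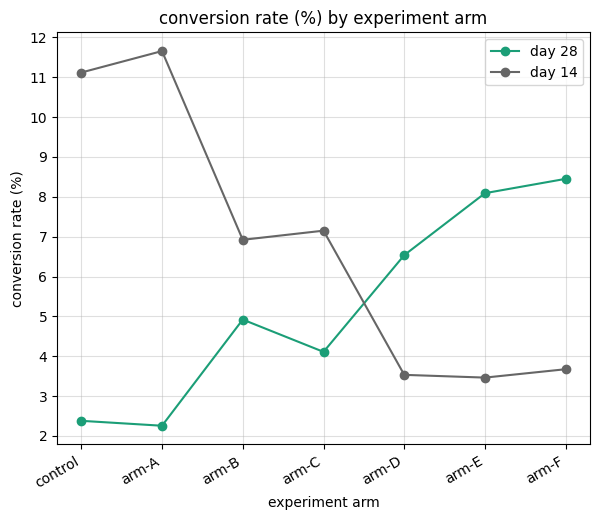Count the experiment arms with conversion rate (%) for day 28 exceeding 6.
Above 6: arm-D, arm-E, arm-F.

3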